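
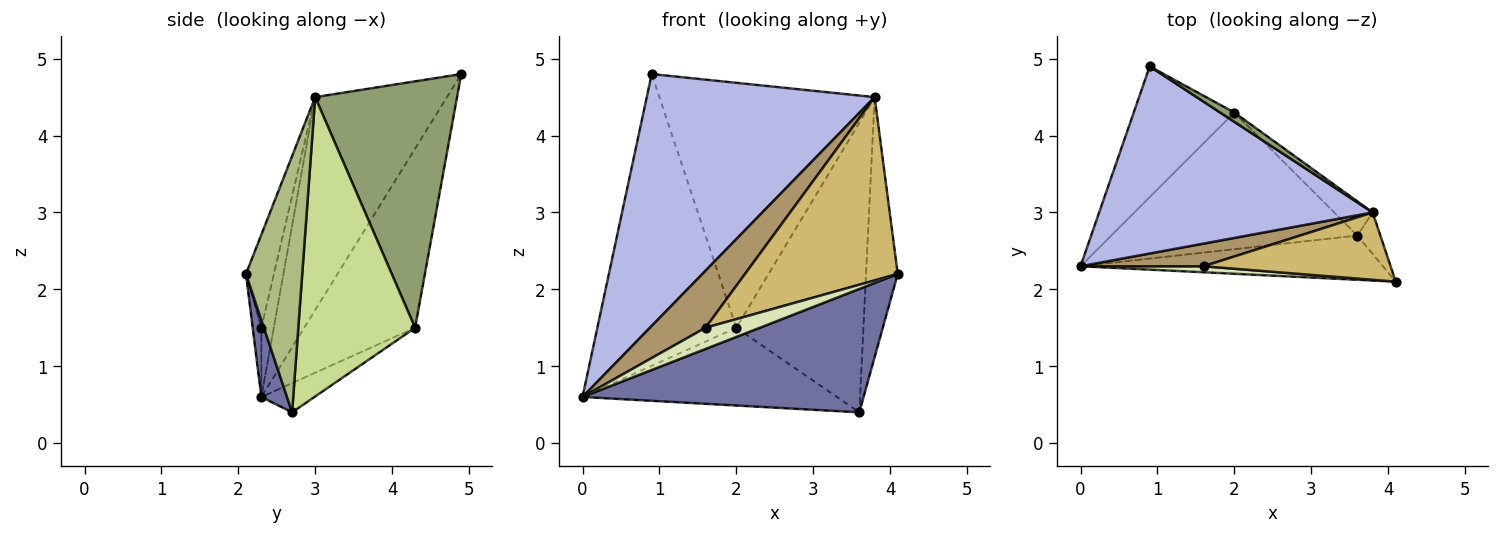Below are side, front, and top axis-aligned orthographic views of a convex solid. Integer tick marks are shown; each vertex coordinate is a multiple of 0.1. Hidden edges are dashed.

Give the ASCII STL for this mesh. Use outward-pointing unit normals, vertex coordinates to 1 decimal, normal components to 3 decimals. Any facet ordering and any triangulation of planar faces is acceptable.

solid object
 facet normal 0.086 -0.938 -0.336
  outer loop
   vertex 3.6 2.7 0.4
   vertex 4.1 2.1 2.2
   vertex 0.0 2.3 0.6
  endloop
 endfacet
 facet normal -0.589 0.738 -0.330
  outer loop
   vertex 2.0 4.3 1.5
   vertex 0.0 2.3 0.6
   vertex 0.9 4.9 4.8
  endloop
 endfacet
 facet normal -0.103 0.492 -0.865
  outer loop
   vertex 2.0 4.3 1.5
   vertex 3.6 2.7 0.4
   vertex 0.0 2.3 0.6
  endloop
 endfacet
 facet normal -0.421 -0.728 0.541
  outer loop
   vertex 3.8 3.0 4.5
   vertex 0.9 4.9 4.8
   vertex 0.0 2.3 0.6
  endloop
 endfacet
 facet normal 0.550 0.835 0.032
  outer loop
   vertex 3.8 3.0 4.5
   vertex 2.0 4.3 1.5
   vertex 0.9 4.9 4.8
  endloop
 endfacet
 facet normal 0.869 0.489 -0.078
  outer loop
   vertex 3.8 3.0 4.5
   vertex 4.1 2.1 2.2
   vertex 3.6 2.7 0.4
  endloop
 endfacet
 facet normal 0.674 0.734 -0.087
  outer loop
   vertex 3.8 3.0 4.5
   vertex 3.6 2.7 0.4
   vertex 2.0 4.3 1.5
  endloop
 endfacet
 facet normal -0.151 -0.951 0.269
  outer loop
   vertex 1.6 2.3 1.5
   vertex 0.0 2.3 0.6
   vertex 4.1 2.1 2.2
  endloop
 endfacet
 facet normal -0.203 -0.910 0.361
  outer loop
   vertex 1.6 2.3 1.5
   vertex 3.8 3.0 4.5
   vertex 0.0 2.3 0.6
  endloop
 endfacet
 facet normal -0.169 -0.925 0.340
  outer loop
   vertex 1.6 2.3 1.5
   vertex 4.1 2.1 2.2
   vertex 3.8 3.0 4.5
  endloop
 endfacet
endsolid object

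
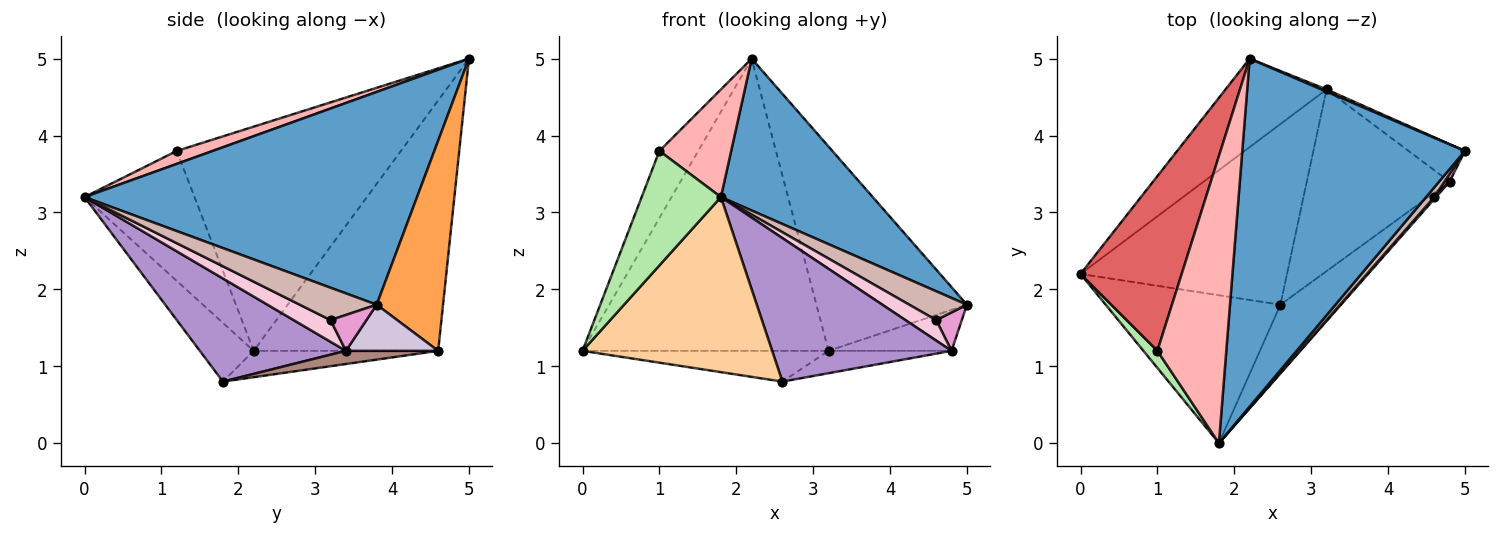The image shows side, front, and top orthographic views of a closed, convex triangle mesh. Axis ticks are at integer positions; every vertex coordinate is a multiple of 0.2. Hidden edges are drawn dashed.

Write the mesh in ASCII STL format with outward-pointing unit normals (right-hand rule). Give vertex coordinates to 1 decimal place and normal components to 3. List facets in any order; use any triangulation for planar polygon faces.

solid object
 facet normal 0.659 -0.301 0.689
  outer loop
   vertex 2.2 5.0 5.0
   vertex 1.8 0.0 3.2
   vertex 5.0 3.8 1.8
  endloop
 endfacet
 facet normal -0.583 0.778 -0.235
  outer loop
   vertex 3.2 4.6 1.2
   vertex 0.0 2.2 1.2
   vertex 2.2 5.0 5.0
  endloop
 endfacet
 facet normal 0.403 0.915 0.010
  outer loop
   vertex 3.2 4.6 1.2
   vertex 2.2 5.0 5.0
   vertex 5.0 3.8 1.8
  endloop
 endfacet
 facet normal -0.212 -0.747 -0.631
  outer loop
   vertex 2.6 1.8 0.8
   vertex 1.8 0.0 3.2
   vertex 0.0 2.2 1.2
  endloop
 endfacet
 facet normal -0.125 0.166 -0.978
  outer loop
   vertex 2.6 1.8 0.8
   vertex 0.0 2.2 1.2
   vertex 3.2 4.6 1.2
  endloop
 endfacet
 facet normal -0.808 -0.582 0.087
  outer loop
   vertex 1.0 1.2 3.8
   vertex 0.0 2.2 1.2
   vertex 1.8 0.0 3.2
  endloop
 endfacet
 facet normal -0.900 0.156 0.406
  outer loop
   vertex 1.0 1.2 3.8
   vertex 2.2 5.0 5.0
   vertex 0.0 2.2 1.2
  endloop
 endfacet
 facet normal 0.173 -0.346 0.922
  outer loop
   vertex 1.0 1.2 3.8
   vertex 1.8 0.0 3.2
   vertex 2.2 5.0 5.0
  endloop
 endfacet
 facet normal 0.592 -0.727 -0.348
  outer loop
   vertex 4.8 3.4 1.2
   vertex 1.8 0.0 3.2
   vertex 2.6 1.8 0.8
  endloop
 endfacet
 facet normal 0.484 0.645 -0.591
  outer loop
   vertex 4.8 3.4 1.2
   vertex 3.2 4.6 1.2
   vertex 5.0 3.8 1.8
  endloop
 endfacet
 facet normal 0.091 0.122 -0.988
  outer loop
   vertex 4.8 3.4 1.2
   vertex 2.6 1.8 0.8
   vertex 3.2 4.6 1.2
  endloop
 endfacet
 facet normal 0.784 -0.588 0.196
  outer loop
   vertex 4.6 3.2 1.6
   vertex 5.0 3.8 1.8
   vertex 1.8 0.0 3.2
  endloop
 endfacet
 facet normal 0.808 -0.577 0.115
  outer loop
   vertex 4.6 3.2 1.6
   vertex 4.8 3.4 1.2
   vertex 5.0 3.8 1.8
  endloop
 endfacet
 facet normal 0.767 -0.639 0.064
  outer loop
   vertex 4.6 3.2 1.6
   vertex 1.8 0.0 3.2
   vertex 4.8 3.4 1.2
  endloop
 endfacet
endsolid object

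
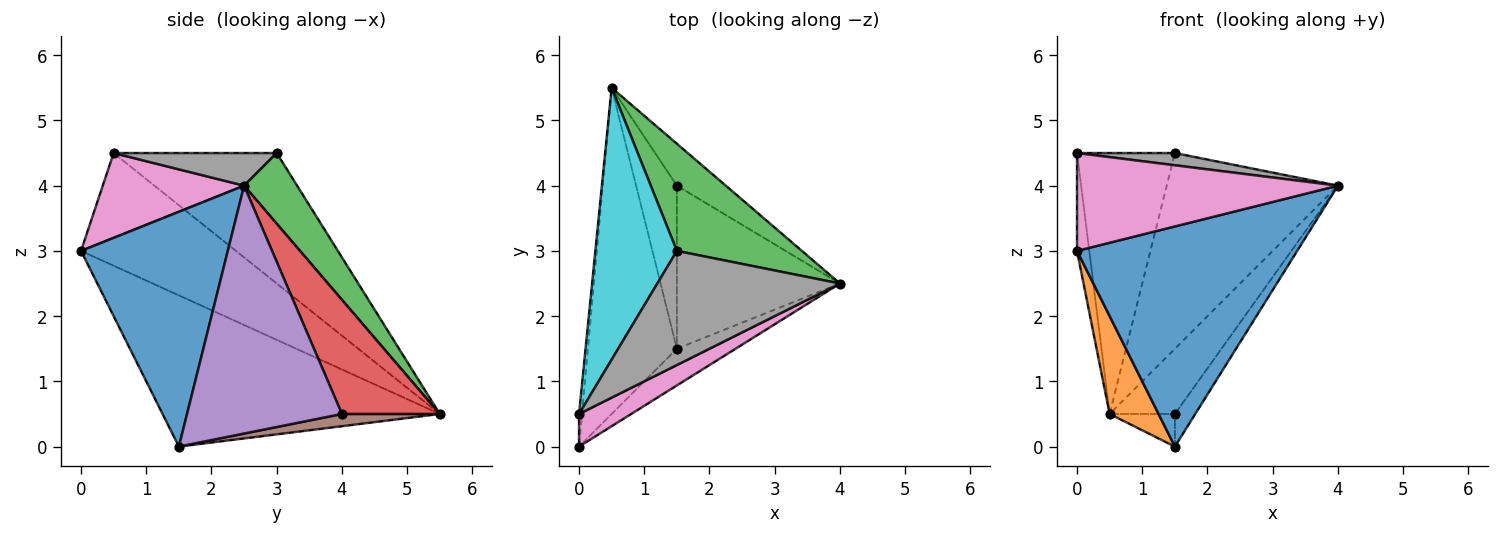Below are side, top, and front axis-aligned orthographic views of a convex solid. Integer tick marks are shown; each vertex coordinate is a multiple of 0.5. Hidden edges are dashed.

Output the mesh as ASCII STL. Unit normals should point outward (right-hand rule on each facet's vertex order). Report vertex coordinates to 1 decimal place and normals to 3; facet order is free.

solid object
 facet normal 0.549 -0.824 -0.137
  outer loop
   vertex 1.5 1.5 0.0
   vertex 4.0 2.5 4.0
   vertex 0.0 0.0 3.0
  endloop
 endfacet
 facet normal -0.852 -0.150 -0.501
  outer loop
   vertex 1.5 1.5 0.0
   vertex 0.0 0.0 3.0
   vertex 0.5 5.5 0.5
  endloop
 endfacet
 facet normal 0.262 0.846 0.464
  outer loop
   vertex 1.5 3.0 4.5
   vertex 4.0 2.5 4.0
   vertex 0.5 5.5 0.5
  endloop
 endfacet
 facet normal 0.784 0.522 -0.336
  outer loop
   vertex 1.5 4.0 0.5
   vertex 0.5 5.5 0.5
   vertex 4.0 2.5 4.0
  endloop
 endfacet
 facet normal 0.830 0.109 -0.546
  outer loop
   vertex 1.5 4.0 0.5
   vertex 4.0 2.5 4.0
   vertex 1.5 1.5 0.0
  endloop
 endfacet
 facet normal 0.282 0.188 -0.941
  outer loop
   vertex 1.5 4.0 0.5
   vertex 1.5 1.5 0.0
   vertex 0.5 5.5 0.5
  endloop
 endfacet
 facet normal 0.457 -0.844 0.281
  outer loop
   vertex 0.0 0.5 4.5
   vertex 0.0 0.0 3.0
   vertex 4.0 2.5 4.0
  endloop
 endfacet
 facet normal 0.175 -0.105 0.979
  outer loop
   vertex 0.0 0.5 4.5
   vertex 4.0 2.5 4.0
   vertex 1.5 3.0 4.5
  endloop
 endfacet
 facet normal -0.997 0.079 -0.026
  outer loop
   vertex 0.0 0.5 4.5
   vertex 0.5 5.5 0.5
   vertex 0.0 0.0 3.0
  endloop
 endfacet
 facet normal -0.756 0.453 0.472
  outer loop
   vertex 0.0 0.5 4.5
   vertex 1.5 3.0 4.5
   vertex 0.5 5.5 0.5
  endloop
 endfacet
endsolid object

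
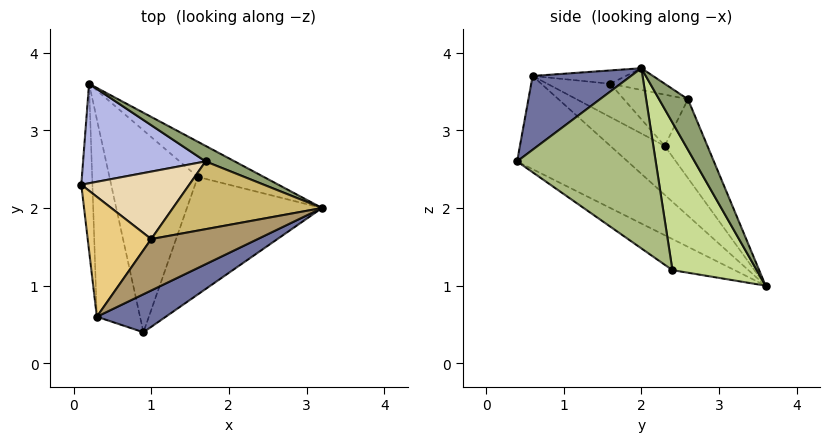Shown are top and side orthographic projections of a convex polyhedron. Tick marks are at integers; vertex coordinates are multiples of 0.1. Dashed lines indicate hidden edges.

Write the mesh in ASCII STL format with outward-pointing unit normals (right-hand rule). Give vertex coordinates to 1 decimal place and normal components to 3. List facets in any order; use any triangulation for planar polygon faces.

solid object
 facet normal 0.394 -0.842 0.368
  outer loop
   vertex 0.3 0.6 3.7
   vertex 0.9 0.4 2.6
   vertex 3.2 2.0 3.8
  endloop
 endfacet
 facet normal -0.950 -0.226 -0.216
  outer loop
   vertex 0.3 0.6 3.7
   vertex 0.1 2.3 2.8
   vertex 0.2 3.6 1.0
  endloop
 endfacet
 facet normal -0.840 -0.378 -0.389
  outer loop
   vertex 0.3 0.6 3.7
   vertex 0.2 3.6 1.0
   vertex 0.9 0.4 2.6
  endloop
 endfacet
 facet normal -0.346 0.770 0.537
  outer loop
   vertex 1.7 2.6 3.4
   vertex 0.2 3.6 1.0
   vertex 0.1 2.3 2.8
  endloop
 endfacet
 facet normal 0.322 0.928 0.186
  outer loop
   vertex 1.7 2.6 3.4
   vertex 3.2 2.0 3.8
   vertex 0.2 3.6 1.0
  endloop
 endfacet
 facet normal 0.655 -0.573 -0.492
  outer loop
   vertex 1.6 2.4 1.2
   vertex 3.2 2.0 3.8
   vertex 0.9 0.4 2.6
  endloop
 endfacet
 facet normal 0.646 0.706 -0.289
  outer loop
   vertex 1.6 2.4 1.2
   vertex 0.2 3.6 1.0
   vertex 3.2 2.0 3.8
  endloop
 endfacet
 facet normal -0.291 -0.478 -0.829
  outer loop
   vertex 1.6 2.4 1.2
   vertex 0.9 0.4 2.6
   vertex 0.2 3.6 1.0
  endloop
 endfacet
 facet normal -0.122 0.183 0.976
  outer loop
   vertex 1.0 1.6 3.6
   vertex 0.3 0.6 3.7
   vertex 3.2 2.0 3.8
  endloop
 endfacet
 facet normal -0.138 0.286 0.948
  outer loop
   vertex 1.0 1.6 3.6
   vertex 3.2 2.0 3.8
   vertex 1.7 2.6 3.4
  endloop
 endfacet
 facet normal -0.430 0.383 0.818
  outer loop
   vertex 1.0 1.6 3.6
   vertex 0.1 2.3 2.8
   vertex 0.3 0.6 3.7
  endloop
 endfacet
 facet normal -0.387 0.433 0.814
  outer loop
   vertex 1.0 1.6 3.6
   vertex 1.7 2.6 3.4
   vertex 0.1 2.3 2.8
  endloop
 endfacet
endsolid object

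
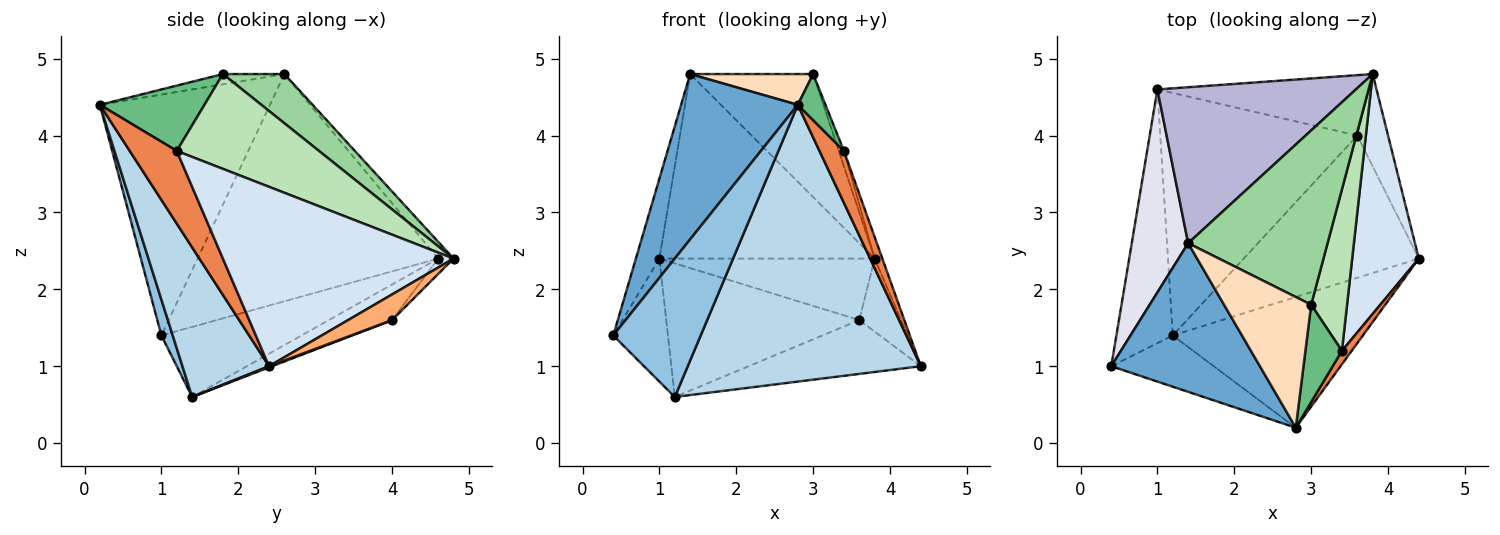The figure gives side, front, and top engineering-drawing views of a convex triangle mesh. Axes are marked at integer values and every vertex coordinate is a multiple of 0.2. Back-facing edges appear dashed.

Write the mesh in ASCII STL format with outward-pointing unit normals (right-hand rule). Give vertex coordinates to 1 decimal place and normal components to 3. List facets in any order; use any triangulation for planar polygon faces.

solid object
 facet normal -0.735 -0.504 0.453
  outer loop
   vertex 1.4 2.6 4.8
   vertex 0.4 1.0 1.4
   vertex 2.8 0.2 4.4
  endloop
 endfacet
 facet normal 0.121 -0.931 -0.345
  outer loop
   vertex 1.2 1.4 0.6
   vertex 2.8 0.2 4.4
   vertex 0.4 1.0 1.4
  endloop
 endfacet
 facet normal 0.318 -0.857 -0.405
  outer loop
   vertex 1.2 1.4 0.6
   vertex 4.4 2.4 1.0
   vertex 2.8 0.2 4.4
  endloop
 endfacet
 facet normal 0.937 0.031 0.348
  outer loop
   vertex 3.4 1.2 3.8
   vertex 4.4 2.4 1.0
   vertex 3.8 4.8 2.4
  endloop
 endfacet
 facet normal 0.881 -0.458 0.119
  outer loop
   vertex 3.4 1.2 3.8
   vertex 2.8 0.2 4.4
   vertex 4.4 2.4 1.0
  endloop
 endfacet
 facet normal 0.547 0.520 -0.656
  outer loop
   vertex 3.6 4.0 1.6
   vertex 3.8 4.8 2.4
   vertex 4.4 2.4 1.0
  endloop
 endfacet
 facet normal 0.006 0.354 -0.935
  outer loop
   vertex 3.6 4.0 1.6
   vertex 4.4 2.4 1.0
   vertex 1.2 1.4 0.6
  endloop
 endfacet
 facet normal -0.114 -0.228 0.967
  outer loop
   vertex 3.0 1.8 4.8
   vertex 1.4 2.6 4.8
   vertex 2.8 0.2 4.4
  endloop
 endfacet
 facet normal 0.851 -0.225 0.475
  outer loop
   vertex 3.0 1.8 4.8
   vertex 2.8 0.2 4.4
   vertex 3.4 1.2 3.8
  endloop
 endfacet
 facet normal 0.277 0.554 0.785
  outer loop
   vertex 3.0 1.8 4.8
   vertex 3.8 4.8 2.4
   vertex 1.4 2.6 4.8
  endloop
 endfacet
 facet normal 0.935 0.034 0.354
  outer loop
   vertex 3.0 1.8 4.8
   vertex 3.4 1.2 3.8
   vertex 3.8 4.8 2.4
  endloop
 endfacet
 facet normal -0.051 0.713 -0.700
  outer loop
   vertex 1.0 4.6 2.4
   vertex 3.8 4.8 2.4
   vertex 3.6 4.0 1.6
  endloop
 endfacet
 facet normal -0.156 0.477 -0.865
  outer loop
   vertex 1.0 4.6 2.4
   vertex 3.6 4.0 1.6
   vertex 1.2 1.4 0.6
  endloop
 endfacet
 facet normal -0.054 0.763 0.645
  outer loop
   vertex 1.0 4.6 2.4
   vertex 1.4 2.6 4.8
   vertex 3.8 4.8 2.4
  endloop
 endfacet
 facet normal -0.745 0.291 -0.600
  outer loop
   vertex 1.0 4.6 2.4
   vertex 1.2 1.4 0.6
   vertex 0.4 1.0 1.4
  endloop
 endfacet
 facet normal -0.966 0.094 0.240
  outer loop
   vertex 1.0 4.6 2.4
   vertex 0.4 1.0 1.4
   vertex 1.4 2.6 4.8
  endloop
 endfacet
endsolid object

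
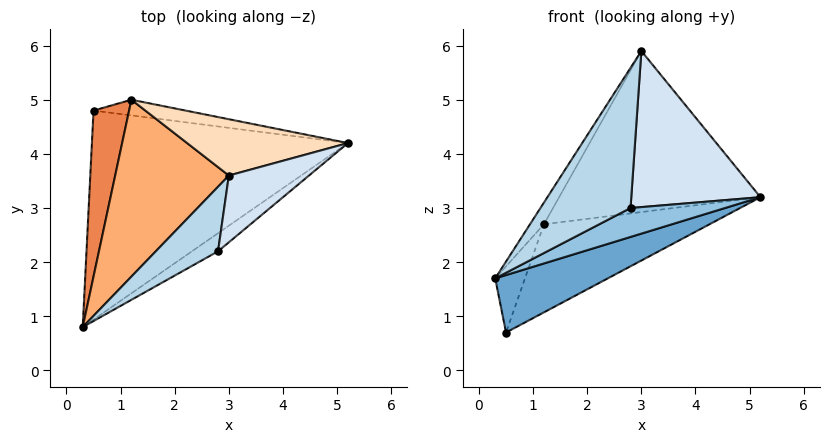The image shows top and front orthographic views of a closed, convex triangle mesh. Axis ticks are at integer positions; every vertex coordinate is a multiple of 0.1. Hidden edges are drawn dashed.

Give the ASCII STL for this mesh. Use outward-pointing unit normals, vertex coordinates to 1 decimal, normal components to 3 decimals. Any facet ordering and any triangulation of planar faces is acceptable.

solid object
 facet normal 0.432 -0.239 -0.870
  outer loop
   vertex 0.5 4.8 0.7
   vertex 5.2 4.2 3.2
   vertex 0.3 0.8 1.7
  endloop
 endfacet
 facet normal 0.600 -0.678 -0.424
  outer loop
   vertex 2.8 2.2 3.0
   vertex 0.3 0.8 1.7
   vertex 5.2 4.2 3.2
  endloop
 endfacet
 facet normal 0.279 -0.872 0.402
  outer loop
   vertex 2.8 2.2 3.0
   vertex 3.0 3.6 5.9
   vertex 0.3 0.8 1.7
  endloop
 endfacet
 facet normal 0.591 -0.741 0.317
  outer loop
   vertex 2.8 2.2 3.0
   vertex 5.2 4.2 3.2
   vertex 3.0 3.6 5.9
  endloop
 endfacet
 facet normal -0.940 0.126 0.316
  outer loop
   vertex 1.2 5.0 2.7
   vertex 0.5 4.8 0.7
   vertex 0.3 0.8 1.7
  endloop
 endfacet
 facet normal -0.858 0.062 0.510
  outer loop
   vertex 1.2 5.0 2.7
   vertex 0.3 0.8 1.7
   vertex 3.0 3.6 5.9
  endloop
 endfacet
 facet normal 0.214 0.962 -0.171
  outer loop
   vertex 1.2 5.0 2.7
   vertex 5.2 4.2 3.2
   vertex 0.5 4.8 0.7
  endloop
 endfacet
 facet normal 0.146 0.934 0.326
  outer loop
   vertex 1.2 5.0 2.7
   vertex 3.0 3.6 5.9
   vertex 5.2 4.2 3.2
  endloop
 endfacet
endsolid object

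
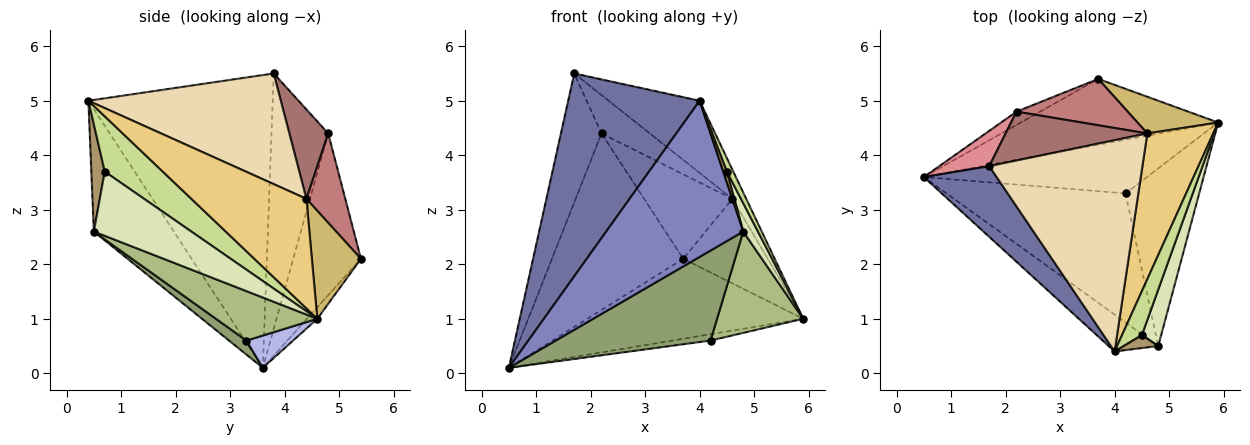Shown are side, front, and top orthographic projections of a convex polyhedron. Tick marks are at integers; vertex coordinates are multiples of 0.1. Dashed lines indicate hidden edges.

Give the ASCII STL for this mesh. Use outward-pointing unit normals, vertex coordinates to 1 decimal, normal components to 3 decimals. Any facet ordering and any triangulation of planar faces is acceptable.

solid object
 facet normal -0.798 -0.569 0.198
  outer loop
   vertex 1.7 3.8 5.5
   vertex 0.5 3.6 0.1
   vertex 4.0 0.4 5.0
  endloop
 endfacet
 facet normal -0.494 -0.846 -0.200
  outer loop
   vertex 4.8 0.5 2.6
   vertex 4.0 0.4 5.0
   vertex 0.5 3.6 0.1
  endloop
 endfacet
 facet normal -0.037 0.772 -0.635
  outer loop
   vertex 3.7 5.4 2.1
   vertex 5.9 4.6 1.0
   vertex 0.5 3.6 0.1
  endloop
 endfacet
 facet normal 0.142 0.116 -0.983
  outer loop
   vertex 4.2 3.3 0.6
   vertex 0.5 3.6 0.1
   vertex 5.9 4.6 1.0
  endloop
 endfacet
 facet normal 0.064 -0.571 -0.819
  outer loop
   vertex 4.2 3.3 0.6
   vertex 4.8 0.5 2.6
   vertex 0.5 3.6 0.1
  endloop
 endfacet
 facet normal 0.504 -0.428 -0.750
  outer loop
   vertex 4.2 3.3 0.6
   vertex 5.9 4.6 1.0
   vertex 4.8 0.5 2.6
  endloop
 endfacet
 facet normal 0.936 -0.103 0.336
  outer loop
   vertex 4.5 0.7 3.7
   vertex 5.9 4.6 1.0
   vertex 4.0 0.4 5.0
  endloop
 endfacet
 facet normal 0.948 -0.143 0.285
  outer loop
   vertex 4.5 0.7 3.7
   vertex 4.8 0.5 2.6
   vertex 5.9 4.6 1.0
  endloop
 endfacet
 facet normal 0.922 -0.250 0.297
  outer loop
   vertex 4.5 0.7 3.7
   vertex 4.0 0.4 5.0
   vertex 4.8 0.5 2.6
  endloop
 endfacet
 facet normal 0.470 0.810 0.351
  outer loop
   vertex 4.6 4.4 3.2
   vertex 5.9 4.6 1.0
   vertex 3.7 5.4 2.1
  endloop
 endfacet
 facet normal 0.852 0.103 0.513
  outer loop
   vertex 4.6 4.4 3.2
   vertex 4.0 0.4 5.0
   vertex 5.9 4.6 1.0
  endloop
 endfacet
 facet normal 0.564 0.267 0.781
  outer loop
   vertex 4.6 4.4 3.2
   vertex 1.7 3.8 5.5
   vertex 4.0 0.4 5.0
  endloop
 endfacet
 facet normal 0.445 0.553 0.705
  outer loop
   vertex 2.2 4.8 4.4
   vertex 1.7 3.8 5.5
   vertex 4.6 4.4 3.2
  endloop
 endfacet
 facet normal 0.361 0.818 0.448
  outer loop
   vertex 2.2 4.8 4.4
   vertex 4.6 4.4 3.2
   vertex 3.7 5.4 2.1
  endloop
 endfacet
 facet normal -0.803 0.575 0.157
  outer loop
   vertex 2.2 4.8 4.4
   vertex 0.5 3.6 0.1
   vertex 1.7 3.8 5.5
  endloop
 endfacet
 facet normal -0.457 0.887 -0.067
  outer loop
   vertex 2.2 4.8 4.4
   vertex 3.7 5.4 2.1
   vertex 0.5 3.6 0.1
  endloop
 endfacet
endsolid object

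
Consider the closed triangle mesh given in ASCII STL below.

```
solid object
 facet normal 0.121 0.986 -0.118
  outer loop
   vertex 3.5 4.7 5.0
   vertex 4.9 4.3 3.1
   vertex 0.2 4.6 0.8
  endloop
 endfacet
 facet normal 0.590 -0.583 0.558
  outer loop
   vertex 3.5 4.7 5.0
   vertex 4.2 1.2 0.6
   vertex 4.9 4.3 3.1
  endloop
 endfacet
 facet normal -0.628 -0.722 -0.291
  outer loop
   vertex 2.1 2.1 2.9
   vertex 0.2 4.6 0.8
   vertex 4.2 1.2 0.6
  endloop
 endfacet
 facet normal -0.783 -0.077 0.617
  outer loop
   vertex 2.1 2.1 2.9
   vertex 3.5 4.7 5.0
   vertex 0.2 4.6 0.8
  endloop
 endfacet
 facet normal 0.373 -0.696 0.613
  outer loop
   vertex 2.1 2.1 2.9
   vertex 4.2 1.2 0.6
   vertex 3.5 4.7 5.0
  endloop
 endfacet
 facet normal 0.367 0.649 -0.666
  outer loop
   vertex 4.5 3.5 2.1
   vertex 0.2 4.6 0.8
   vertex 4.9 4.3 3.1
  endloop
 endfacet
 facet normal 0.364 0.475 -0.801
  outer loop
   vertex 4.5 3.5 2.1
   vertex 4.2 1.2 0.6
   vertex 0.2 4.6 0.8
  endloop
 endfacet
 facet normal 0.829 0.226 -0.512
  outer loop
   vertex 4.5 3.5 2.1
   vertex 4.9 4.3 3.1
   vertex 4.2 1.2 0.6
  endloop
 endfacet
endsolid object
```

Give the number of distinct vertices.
6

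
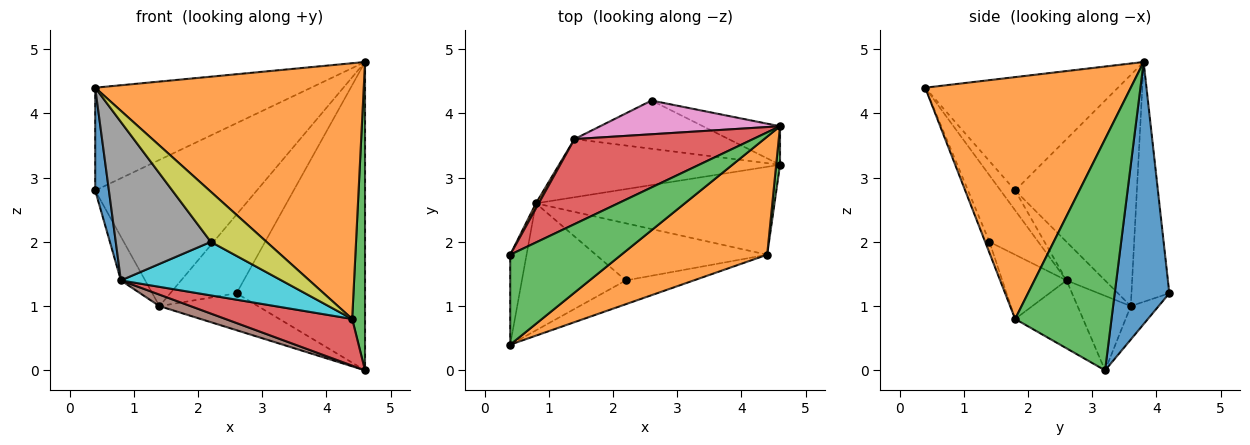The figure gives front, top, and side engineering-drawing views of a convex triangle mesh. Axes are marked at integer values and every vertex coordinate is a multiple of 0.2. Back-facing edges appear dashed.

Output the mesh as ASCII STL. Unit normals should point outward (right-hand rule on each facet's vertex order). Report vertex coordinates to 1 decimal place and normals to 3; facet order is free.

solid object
 facet normal 0.389 0.914 -0.114
  outer loop
   vertex 4.6 3.8 4.8
   vertex 4.6 3.2 0.0
   vertex 2.6 4.2 1.2
  endloop
 endfacet
 facet normal 0.571 -0.746 0.344
  outer loop
   vertex 4.4 1.8 0.8
   vertex 4.6 3.8 4.8
   vertex 0.4 0.4 4.4
  endloop
 endfacet
 facet normal 0.991 -0.132 0.017
  outer loop
   vertex 4.4 1.8 0.8
   vertex 4.6 3.2 0.0
   vertex 4.6 3.8 4.8
  endloop
 endfacet
 facet normal -0.244 -0.455 -0.857
  outer loop
   vertex 4.4 1.8 0.8
   vertex 0.8 2.6 1.4
   vertex 4.6 3.2 0.0
  endloop
 endfacet
 facet normal -0.169 0.600 -0.782
  outer loop
   vertex 1.4 3.6 1.0
   vertex 2.6 4.2 1.2
   vertex 4.6 3.2 0.0
  endloop
 endfacet
 facet normal -0.314 -0.184 -0.931
  outer loop
   vertex 1.4 3.6 1.0
   vertex 4.6 3.2 0.0
   vertex 0.8 2.6 1.4
  endloop
 endfacet
 facet normal -0.465 0.814 0.349
  outer loop
   vertex 1.4 3.6 1.0
   vertex 4.6 3.8 4.8
   vertex 2.6 4.2 1.2
  endloop
 endfacet
 facet normal -0.372 -0.724 -0.581
  outer loop
   vertex 2.2 1.4 2.0
   vertex 0.4 0.4 4.4
   vertex 0.8 2.6 1.4
  endloop
 endfacet
 facet normal -0.069 -0.901 -0.428
  outer loop
   vertex 2.2 1.4 2.0
   vertex 4.4 1.8 0.8
   vertex 0.4 0.4 4.4
  endloop
 endfacet
 facet normal -0.264 -0.660 -0.704
  outer loop
   vertex 2.2 1.4 2.0
   vertex 0.8 2.6 1.4
   vertex 4.4 1.8 0.8
  endloop
 endfacet
 facet normal -0.625 -0.588 -0.514
  outer loop
   vertex 0.4 1.8 2.8
   vertex 0.8 2.6 1.4
   vertex 0.4 0.4 4.4
  endloop
 endfacet
 facet normal -0.845 0.532 0.063
  outer loop
   vertex 0.4 1.8 2.8
   vertex 1.4 3.6 1.0
   vertex 0.8 2.6 1.4
  endloop
 endfacet
 facet normal -0.558 0.625 0.547
  outer loop
   vertex 0.4 1.8 2.8
   vertex 0.4 0.4 4.4
   vertex 4.6 3.8 4.8
  endloop
 endfacet
 facet normal -0.546 0.724 0.421
  outer loop
   vertex 0.4 1.8 2.8
   vertex 4.6 3.8 4.8
   vertex 1.4 3.6 1.0
  endloop
 endfacet
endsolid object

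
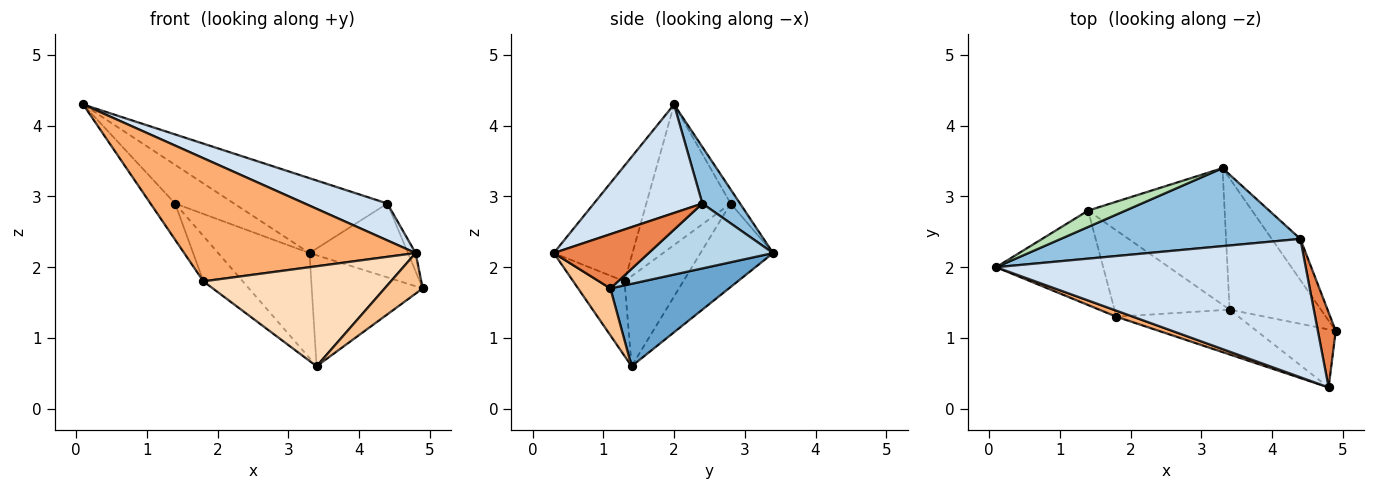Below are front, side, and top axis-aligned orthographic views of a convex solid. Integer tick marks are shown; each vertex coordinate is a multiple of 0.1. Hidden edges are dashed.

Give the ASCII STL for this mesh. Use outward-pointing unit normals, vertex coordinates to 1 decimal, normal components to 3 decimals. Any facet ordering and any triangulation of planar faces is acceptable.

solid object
 facet normal 0.567 0.531 -0.629
  outer loop
   vertex 3.4 1.4 0.6
   vertex 3.3 3.4 2.2
   vertex 4.9 1.1 1.7
  endloop
 endfacet
 facet normal 0.168 0.683 0.711
  outer loop
   vertex 4.4 2.4 2.9
   vertex 3.3 3.4 2.2
   vertex 0.1 2.0 4.3
  endloop
 endfacet
 facet normal 0.741 0.587 -0.327
  outer loop
   vertex 4.4 2.4 2.9
   vertex 4.9 1.1 1.7
   vertex 3.3 3.4 2.2
  endloop
 endfacet
 facet normal 0.321 -0.244 0.915
  outer loop
   vertex 4.8 0.3 2.2
   vertex 4.4 2.4 2.9
   vertex 0.1 2.0 4.3
  endloop
 endfacet
 facet normal 0.947 0.076 0.312
  outer loop
   vertex 4.8 0.3 2.2
   vertex 4.9 1.1 1.7
   vertex 4.4 2.4 2.9
  endloop
 endfacet
 facet normal -0.321 -0.946 0.046
  outer loop
   vertex 4.8 0.3 2.2
   vertex 0.1 2.0 4.3
   vertex 1.8 1.3 1.8
  endloop
 endfacet
 facet normal 0.437 -0.515 -0.737
  outer loop
   vertex 4.8 0.3 2.2
   vertex 3.4 1.4 0.6
   vertex 4.9 1.1 1.7
  endloop
 endfacet
 facet normal -0.242 -0.885 -0.397
  outer loop
   vertex 4.8 0.3 2.2
   vertex 1.8 1.3 1.8
   vertex 3.4 1.4 0.6
  endloop
 endfacet
 facet normal -0.436 0.549 -0.713
  outer loop
   vertex 1.4 2.8 2.9
   vertex 3.3 3.4 2.2
   vertex 3.4 1.4 0.6
  endloop
 endfacet
 facet normal -0.570 0.382 -0.728
  outer loop
   vertex 1.4 2.8 2.9
   vertex 3.4 1.4 0.6
   vertex 1.8 1.3 1.8
  endloop
 endfacet
 facet normal -0.146 0.911 0.385
  outer loop
   vertex 1.4 2.8 2.9
   vertex 0.1 2.0 4.3
   vertex 3.3 3.4 2.2
  endloop
 endfacet
 facet normal -0.775 0.226 -0.590
  outer loop
   vertex 1.4 2.8 2.9
   vertex 1.8 1.3 1.8
   vertex 0.1 2.0 4.3
  endloop
 endfacet
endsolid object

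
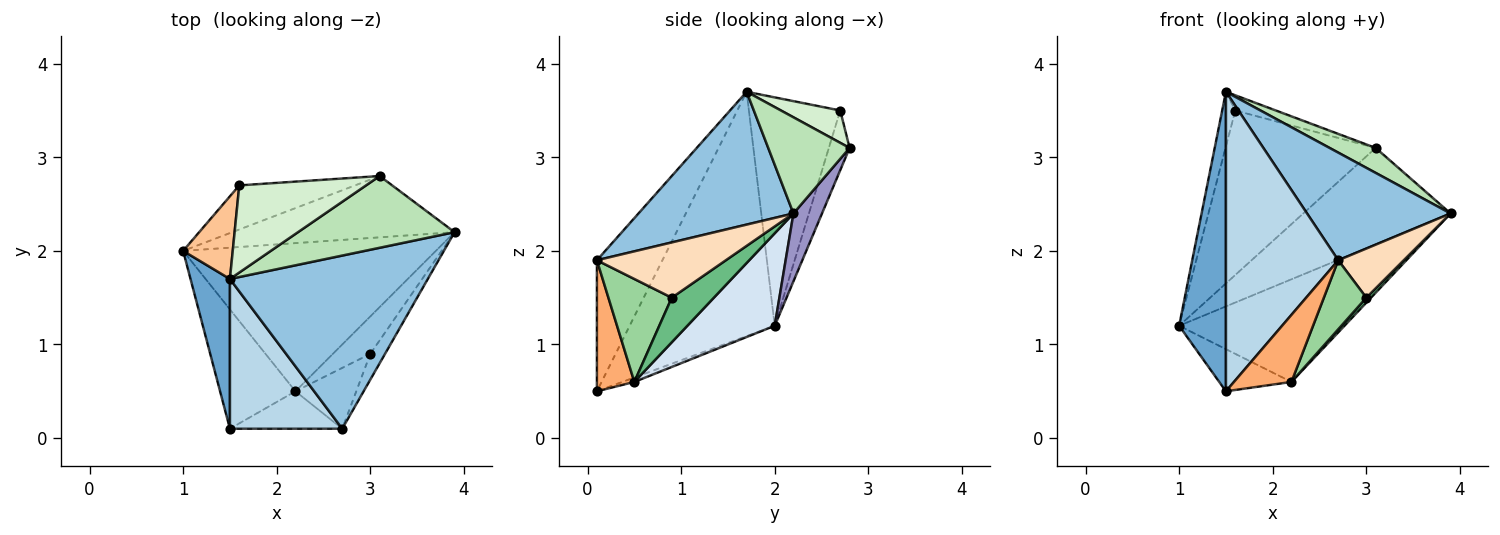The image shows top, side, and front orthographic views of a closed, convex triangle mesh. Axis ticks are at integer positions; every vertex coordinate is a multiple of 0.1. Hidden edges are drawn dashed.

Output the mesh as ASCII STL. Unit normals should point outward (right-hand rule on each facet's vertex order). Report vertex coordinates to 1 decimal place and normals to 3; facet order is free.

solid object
 facet normal -0.941 -0.303 0.152
  outer loop
   vertex 1.5 1.7 3.7
   vertex 1.0 2.0 1.2
   vertex 1.5 0.1 0.5
  endloop
 endfacet
 facet normal 0.495 -0.459 0.738
  outer loop
   vertex 2.7 0.1 1.9
   vertex 3.9 2.2 2.4
   vertex 1.5 1.7 3.7
  endloop
 endfacet
 facet normal -0.463 -0.793 0.396
  outer loop
   vertex 2.7 0.1 1.9
   vertex 1.5 1.7 3.7
   vertex 1.5 0.1 0.5
  endloop
 endfacet
 facet normal 0.288 0.545 -0.787
  outer loop
   vertex 2.2 0.5 0.6
   vertex 1.0 2.0 1.2
   vertex 3.9 2.2 2.4
  endloop
 endfacet
 facet normal -0.055 0.332 -0.942
  outer loop
   vertex 2.2 0.5 0.6
   vertex 1.5 0.1 0.5
   vertex 1.0 2.0 1.2
  endloop
 endfacet
 facet normal 0.494 -0.759 -0.424
  outer loop
   vertex 2.2 0.5 0.6
   vertex 2.7 0.1 1.9
   vertex 1.5 0.1 0.5
  endloop
 endfacet
 facet normal -0.968 0.139 0.210
  outer loop
   vertex 1.6 2.7 3.5
   vertex 1.0 2.0 1.2
   vertex 1.5 1.7 3.7
  endloop
 endfacet
 facet normal 0.867 -0.441 -0.231
  outer loop
   vertex 3.0 0.9 1.5
   vertex 3.9 2.2 2.4
   vertex 2.7 0.1 1.9
  endloop
 endfacet
 facet normal 0.763 -0.085 -0.641
  outer loop
   vertex 3.0 0.9 1.5
   vertex 2.2 0.5 0.6
   vertex 3.9 2.2 2.4
  endloop
 endfacet
 facet normal 0.746 -0.500 -0.441
  outer loop
   vertex 3.0 0.9 1.5
   vertex 2.7 0.1 1.9
   vertex 2.2 0.5 0.6
  endloop
 endfacet
 facet normal 0.502 -0.284 0.817
  outer loop
   vertex 3.1 2.8 3.1
   vertex 1.5 1.7 3.7
   vertex 3.9 2.2 2.4
  endloop
 endfacet
 facet normal 0.244 0.167 0.955
  outer loop
   vertex 3.1 2.8 3.1
   vertex 1.6 2.7 3.5
   vertex 1.5 1.7 3.7
  endloop
 endfacet
 facet normal 0.162 0.833 -0.529
  outer loop
   vertex 3.1 2.8 3.1
   vertex 3.9 2.2 2.4
   vertex 1.0 2.0 1.2
  endloop
 endfacet
 facet normal -0.132 0.957 -0.257
  outer loop
   vertex 3.1 2.8 3.1
   vertex 1.0 2.0 1.2
   vertex 1.6 2.7 3.5
  endloop
 endfacet
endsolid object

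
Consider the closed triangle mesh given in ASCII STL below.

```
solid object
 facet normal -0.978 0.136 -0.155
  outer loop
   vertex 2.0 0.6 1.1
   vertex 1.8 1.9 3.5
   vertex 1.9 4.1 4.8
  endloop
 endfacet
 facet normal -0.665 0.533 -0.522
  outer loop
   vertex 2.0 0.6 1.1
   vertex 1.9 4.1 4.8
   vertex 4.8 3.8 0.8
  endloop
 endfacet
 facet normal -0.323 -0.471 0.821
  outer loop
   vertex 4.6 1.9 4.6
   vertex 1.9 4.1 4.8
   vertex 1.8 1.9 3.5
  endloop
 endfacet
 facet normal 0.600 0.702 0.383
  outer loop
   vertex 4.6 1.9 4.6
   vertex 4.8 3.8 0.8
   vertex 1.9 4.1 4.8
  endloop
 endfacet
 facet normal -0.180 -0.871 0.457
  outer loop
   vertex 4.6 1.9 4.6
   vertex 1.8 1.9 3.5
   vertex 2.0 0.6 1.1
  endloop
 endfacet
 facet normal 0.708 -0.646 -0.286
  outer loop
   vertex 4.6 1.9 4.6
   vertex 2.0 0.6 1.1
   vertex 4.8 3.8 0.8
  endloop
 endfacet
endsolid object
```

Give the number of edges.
9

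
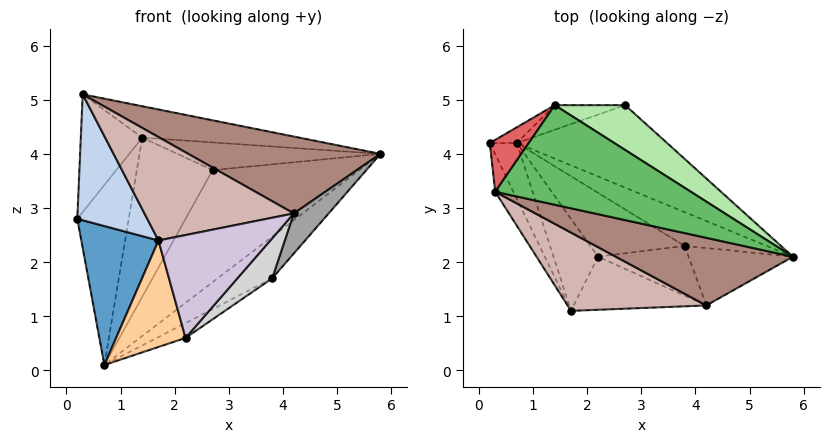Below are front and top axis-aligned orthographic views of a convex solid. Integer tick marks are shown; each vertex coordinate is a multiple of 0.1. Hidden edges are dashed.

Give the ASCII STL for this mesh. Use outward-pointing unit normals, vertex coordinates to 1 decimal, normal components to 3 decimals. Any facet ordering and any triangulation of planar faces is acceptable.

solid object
 facet normal -0.896 -0.412 -0.166
  outer loop
   vertex 0.7 4.2 0.1
   vertex 1.7 1.1 2.4
   vertex 0.2 4.2 2.8
  endloop
 endfacet
 facet normal -0.899 -0.419 -0.125
  outer loop
   vertex 0.3 3.3 5.1
   vertex 0.2 4.2 2.8
   vertex 1.7 1.1 2.4
  endloop
 endfacet
 facet normal 0.617 0.634 -0.466
  outer loop
   vertex 2.7 4.9 3.7
   vertex 5.8 2.1 4.0
   vertex 0.7 4.2 0.1
  endloop
 endfacet
 facet normal -0.644 -0.579 -0.500
  outer loop
   vertex 2.2 2.1 0.6
   vertex 1.7 1.1 2.4
   vertex 0.7 4.2 0.1
  endloop
 endfacet
 facet normal 0.248 0.291 0.924
  outer loop
   vertex 1.4 4.9 4.3
   vertex 0.3 3.3 5.1
   vertex 5.8 2.1 4.0
  endloop
 endfacet
 facet normal 0.365 0.489 0.792
  outer loop
   vertex 1.4 4.9 4.3
   vertex 5.8 2.1 4.0
   vertex 2.7 4.9 3.7
  endloop
 endfacet
 facet normal -0.720 0.635 0.280
  outer loop
   vertex 1.4 4.9 4.3
   vertex 0.2 4.2 2.8
   vertex 0.3 3.3 5.1
  endloop
 endfacet
 facet normal -0.427 0.901 -0.079
  outer loop
   vertex 1.4 4.9 4.3
   vertex 0.7 4.2 0.1
   vertex 0.2 4.2 2.8
  endloop
 endfacet
 facet normal -0.070 0.986 -0.153
  outer loop
   vertex 1.4 4.9 4.3
   vertex 2.7 4.9 3.7
   vertex 0.7 4.2 0.1
  endloop
 endfacet
 facet normal 0.126 -0.882 -0.455
  outer loop
   vertex 4.2 1.2 2.9
   vertex 1.7 1.1 2.4
   vertex 2.2 2.1 0.6
  endloop
 endfacet
 facet normal -0.032 -0.750 0.660
  outer loop
   vertex 4.2 1.2 2.9
   vertex 5.8 2.1 4.0
   vertex 0.3 3.3 5.1
  endloop
 endfacet
 facet normal -0.088 -0.794 0.601
  outer loop
   vertex 4.2 1.2 2.9
   vertex 0.3 3.3 5.1
   vertex 1.7 1.1 2.4
  endloop
 endfacet
 facet normal 0.625 0.607 -0.491
  outer loop
   vertex 3.8 2.3 1.7
   vertex 0.7 4.2 0.1
   vertex 5.8 2.1 4.0
  endloop
 endfacet
 facet normal 0.540 0.190 -0.820
  outer loop
   vertex 3.8 2.3 1.7
   vertex 2.2 2.1 0.6
   vertex 0.7 4.2 0.1
  endloop
 endfacet
 facet normal 0.663 -0.429 -0.614
  outer loop
   vertex 3.8 2.3 1.7
   vertex 5.8 2.1 4.0
   vertex 4.2 1.2 2.9
  endloop
 endfacet
 facet normal 0.523 -0.534 -0.664
  outer loop
   vertex 3.8 2.3 1.7
   vertex 4.2 1.2 2.9
   vertex 2.2 2.1 0.6
  endloop
 endfacet
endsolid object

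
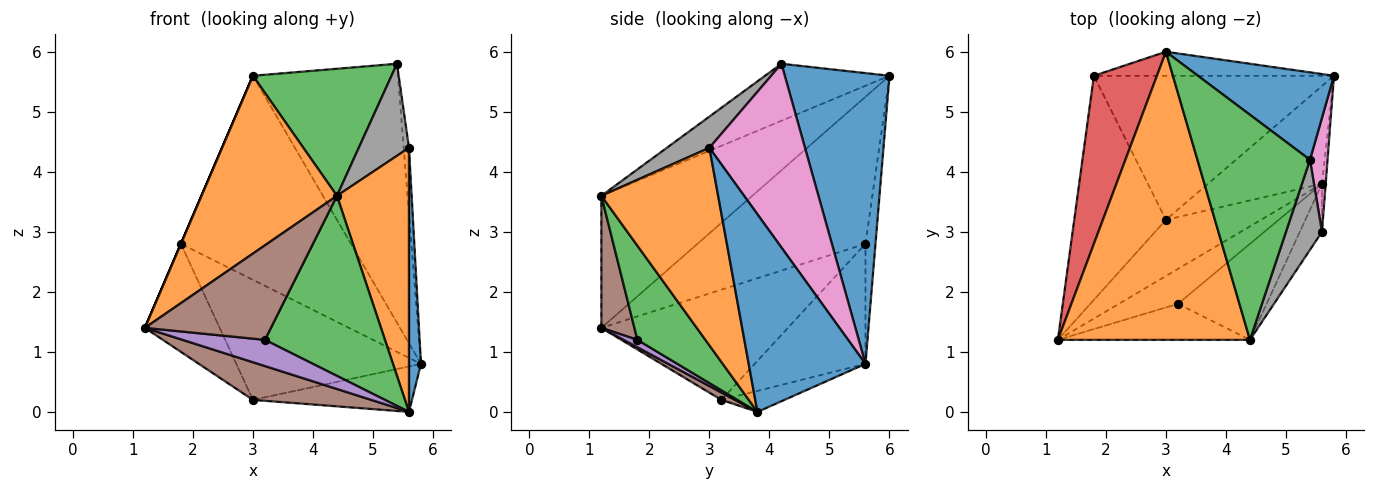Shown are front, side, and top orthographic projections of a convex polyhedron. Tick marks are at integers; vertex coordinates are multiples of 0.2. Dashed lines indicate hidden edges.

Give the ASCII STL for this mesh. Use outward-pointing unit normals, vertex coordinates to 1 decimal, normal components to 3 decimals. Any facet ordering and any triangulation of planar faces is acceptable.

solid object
 facet normal 0.565 0.782 0.264
  outer loop
   vertex 5.4 4.2 5.8
   vertex 5.8 5.6 0.8
   vertex 3.0 6.0 5.6
  endloop
 endfacet
 facet normal -0.505 -0.453 0.735
  outer loop
   vertex 4.4 1.2 3.6
   vertex 3.0 6.0 5.6
   vertex 1.2 1.2 1.4
  endloop
 endfacet
 facet normal -0.404 -0.450 0.797
  outer loop
   vertex 4.4 1.2 3.6
   vertex 5.4 4.2 5.8
   vertex 3.0 6.0 5.6
  endloop
 endfacet
 facet normal -0.919 0.000 0.394
  outer loop
   vertex 1.8 5.6 2.8
   vertex 1.2 1.2 1.4
   vertex 3.0 6.0 5.6
  endloop
 endfacet
 facet normal -0.058 0.991 -0.117
  outer loop
   vertex 1.8 5.6 2.8
   vertex 3.0 6.0 5.6
   vertex 5.8 5.6 0.8
  endloop
 endfacet
 facet normal 0.238 -0.908 -0.346
  outer loop
   vertex 3.2 1.8 1.2
   vertex 4.4 1.2 3.6
   vertex 1.2 1.2 1.4
  endloop
 endfacet
 facet normal 0.994 0.055 0.095
  outer loop
   vertex 5.6 3.0 4.4
   vertex 5.8 5.6 0.8
   vertex 5.4 4.2 5.8
  endloop
 endfacet
 facet normal 0.518 -0.611 0.598
  outer loop
   vertex 5.6 3.0 4.4
   vertex 5.4 4.2 5.8
   vertex 4.4 1.2 3.6
  endloop
 endfacet
 facet normal -0.735 0.295 -0.611
  outer loop
   vertex 3.0 3.2 0.2
   vertex 1.2 1.2 1.4
   vertex 1.8 5.6 2.8
  endloop
 endfacet
 facet normal -0.359 0.598 -0.717
  outer loop
   vertex 3.0 3.2 0.2
   vertex 1.8 5.6 2.8
   vertex 5.8 5.6 0.8
  endloop
 endfacet
 facet normal 0.995 -0.102 -0.019
  outer loop
   vertex 5.6 3.8 0.0
   vertex 5.8 5.6 0.8
   vertex 5.6 3.0 4.4
  endloop
 endfacet
 facet normal 0.847 -0.523 -0.095
  outer loop
   vertex 5.6 3.8 0.0
   vertex 5.6 3.0 4.4
   vertex 4.4 1.2 3.6
  endloop
 endfacet
 facet normal 0.447 -0.789 -0.421
  outer loop
   vertex 5.6 3.8 0.0
   vertex 4.4 1.2 3.6
   vertex 3.2 1.8 1.2
  endloop
 endfacet
 facet normal -0.165 0.416 -0.894
  outer loop
   vertex 5.6 3.8 0.0
   vertex 3.0 3.2 0.2
   vertex 5.8 5.6 0.8
  endloop
 endfacet
 facet normal 0.100 -0.597 -0.796
  outer loop
   vertex 5.6 3.8 0.0
   vertex 3.2 1.8 1.2
   vertex 1.2 1.2 1.4
  endloop
 endfacet
 facet normal 0.064 -0.555 -0.829
  outer loop
   vertex 5.6 3.8 0.0
   vertex 1.2 1.2 1.4
   vertex 3.0 3.2 0.2
  endloop
 endfacet
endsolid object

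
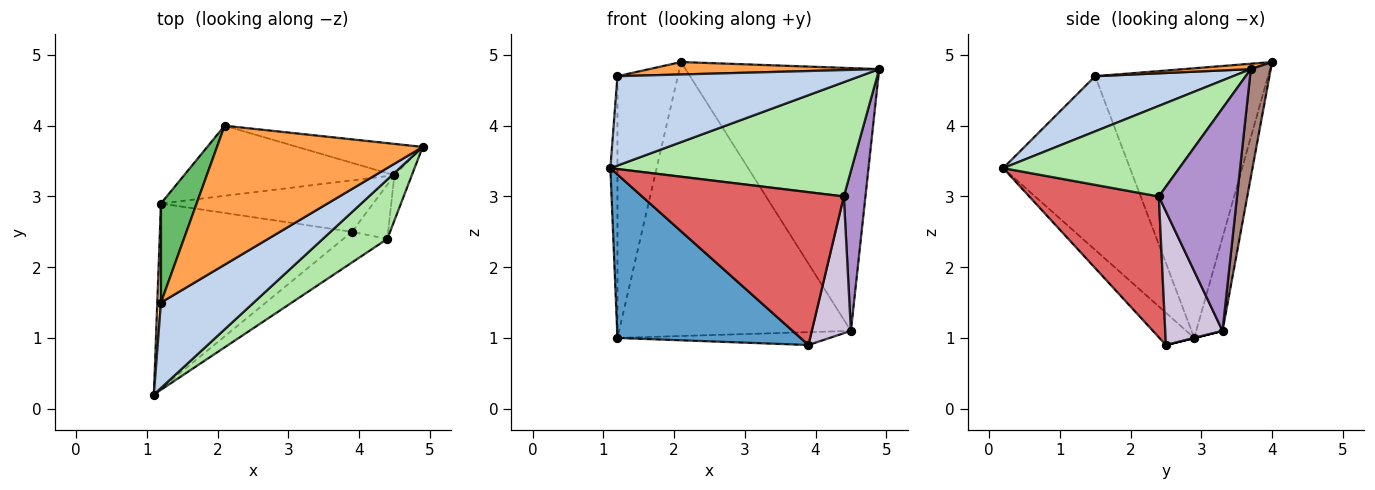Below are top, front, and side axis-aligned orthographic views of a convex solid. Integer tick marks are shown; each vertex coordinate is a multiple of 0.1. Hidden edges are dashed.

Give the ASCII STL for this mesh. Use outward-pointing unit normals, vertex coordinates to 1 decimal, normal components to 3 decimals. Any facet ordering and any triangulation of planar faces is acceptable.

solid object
 facet normal -0.125 -0.657 -0.744
  outer loop
   vertex 1.2 2.9 1.0
   vertex 3.9 2.5 0.9
   vertex 1.1 0.2 3.4
  endloop
 endfacet
 facet normal 0.380 -0.668 0.639
  outer loop
   vertex 1.2 1.5 4.7
   vertex 1.1 0.2 3.4
   vertex 4.9 3.7 4.8
  endloop
 endfacet
 facet normal 0.026 -0.089 0.996
  outer loop
   vertex 1.2 1.5 4.7
   vertex 4.9 3.7 4.8
   vertex 2.1 4.0 4.9
  endloop
 endfacet
 facet normal -0.998 0.056 0.021
  outer loop
   vertex 1.2 1.5 4.7
   vertex 1.2 2.9 1.0
   vertex 1.1 0.2 3.4
  endloop
 endfacet
 facet normal -0.937 0.327 0.124
  outer loop
   vertex 1.2 1.5 4.7
   vertex 2.1 4.0 4.9
   vertex 1.2 2.9 1.0
  endloop
 endfacet
 facet normal 0.543 -0.745 0.387
  outer loop
   vertex 4.4 2.4 3.0
   vertex 4.9 3.7 4.8
   vertex 1.1 0.2 3.4
  endloop
 endfacet
 facet normal 0.533 -0.830 -0.166
  outer loop
   vertex 4.4 2.4 3.0
   vertex 1.1 0.2 3.4
   vertex 3.9 2.5 0.9
  endloop
 endfacet
 facet normal 0.000 0.243 -0.970
  outer loop
   vertex 4.5 3.3 1.1
   vertex 3.9 2.5 0.9
   vertex 1.2 2.9 1.0
  endloop
 endfacet
 facet normal 0.961 -0.266 -0.075
  outer loop
   vertex 4.5 3.3 1.1
   vertex 4.9 3.7 4.8
   vertex 4.4 2.4 3.0
  endloop
 endfacet
 facet normal 0.806 -0.550 -0.218
  outer loop
   vertex 4.5 3.3 1.1
   vertex 4.4 2.4 3.0
   vertex 3.9 2.5 0.9
  endloop
 endfacet
 facet normal 0.102 0.988 -0.118
  outer loop
   vertex 4.5 3.3 1.1
   vertex 2.1 4.0 4.9
   vertex 4.9 3.7 4.8
  endloop
 endfacet
 facet normal -0.109 0.963 -0.246
  outer loop
   vertex 4.5 3.3 1.1
   vertex 1.2 2.9 1.0
   vertex 2.1 4.0 4.9
  endloop
 endfacet
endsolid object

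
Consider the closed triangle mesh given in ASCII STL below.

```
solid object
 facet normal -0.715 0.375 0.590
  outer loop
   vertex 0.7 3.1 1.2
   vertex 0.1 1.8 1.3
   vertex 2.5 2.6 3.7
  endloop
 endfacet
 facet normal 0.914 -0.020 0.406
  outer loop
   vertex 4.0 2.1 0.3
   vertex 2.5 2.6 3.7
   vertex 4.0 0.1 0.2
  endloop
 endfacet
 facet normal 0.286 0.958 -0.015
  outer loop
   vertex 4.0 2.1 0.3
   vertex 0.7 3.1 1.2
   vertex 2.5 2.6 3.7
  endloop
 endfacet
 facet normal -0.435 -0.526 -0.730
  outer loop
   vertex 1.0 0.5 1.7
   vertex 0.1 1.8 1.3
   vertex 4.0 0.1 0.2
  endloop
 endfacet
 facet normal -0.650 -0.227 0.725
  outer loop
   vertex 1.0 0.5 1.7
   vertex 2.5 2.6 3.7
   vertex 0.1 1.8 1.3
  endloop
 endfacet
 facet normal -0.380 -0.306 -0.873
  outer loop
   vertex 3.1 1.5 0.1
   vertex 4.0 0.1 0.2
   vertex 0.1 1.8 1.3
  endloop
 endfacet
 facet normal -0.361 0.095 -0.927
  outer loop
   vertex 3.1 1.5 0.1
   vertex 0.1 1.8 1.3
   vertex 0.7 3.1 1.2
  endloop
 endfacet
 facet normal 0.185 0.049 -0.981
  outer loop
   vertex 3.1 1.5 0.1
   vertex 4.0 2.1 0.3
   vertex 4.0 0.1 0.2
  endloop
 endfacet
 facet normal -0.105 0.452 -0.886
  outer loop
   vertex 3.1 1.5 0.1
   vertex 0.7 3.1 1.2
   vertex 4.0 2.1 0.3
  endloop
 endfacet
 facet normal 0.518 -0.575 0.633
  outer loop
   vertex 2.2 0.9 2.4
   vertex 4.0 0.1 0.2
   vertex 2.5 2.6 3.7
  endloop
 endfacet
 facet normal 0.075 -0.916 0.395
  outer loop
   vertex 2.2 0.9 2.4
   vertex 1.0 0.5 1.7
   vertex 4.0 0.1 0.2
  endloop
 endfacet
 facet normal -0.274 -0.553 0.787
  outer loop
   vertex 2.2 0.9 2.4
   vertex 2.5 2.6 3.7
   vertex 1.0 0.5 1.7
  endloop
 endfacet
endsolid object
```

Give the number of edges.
18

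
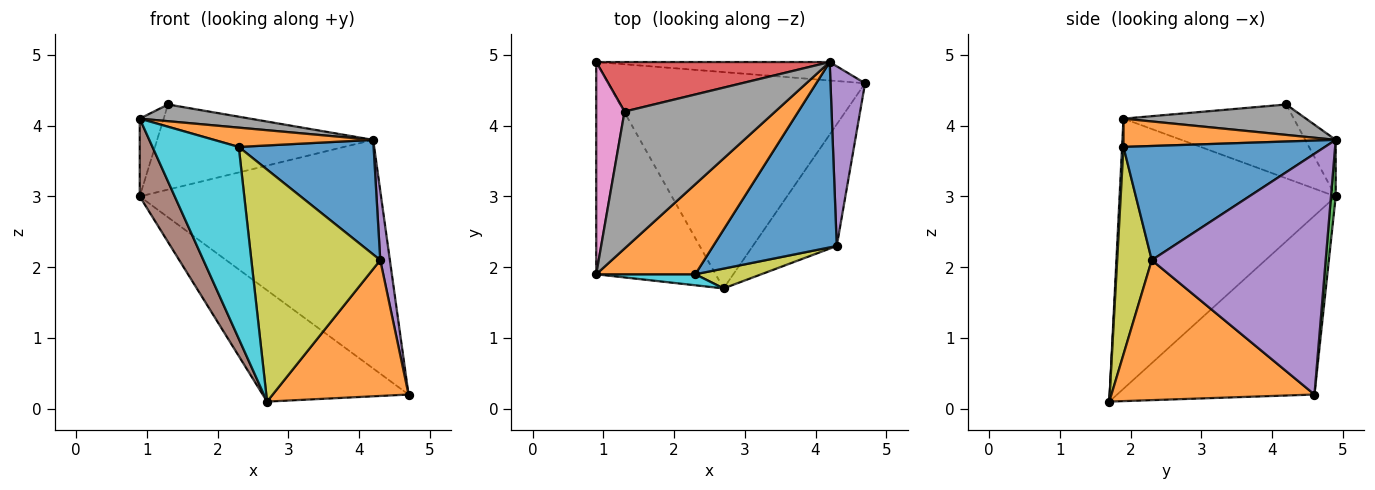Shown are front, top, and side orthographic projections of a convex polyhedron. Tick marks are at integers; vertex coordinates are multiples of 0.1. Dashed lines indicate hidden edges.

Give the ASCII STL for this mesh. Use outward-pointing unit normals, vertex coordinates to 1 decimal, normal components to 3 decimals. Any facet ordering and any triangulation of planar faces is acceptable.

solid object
 facet normal -0.526 0.389 -0.756
  outer loop
   vertex 2.7 1.7 0.1
   vertex 0.9 4.9 3.0
   vertex 4.7 4.6 0.2
  endloop
 endfacet
 facet normal 0.744 -0.498 -0.446
  outer loop
   vertex 4.3 2.3 2.1
   vertex 2.7 1.7 0.1
   vertex 4.7 4.6 0.2
  endloop
 endfacet
 facet normal 0.019 0.997 -0.080
  outer loop
   vertex 4.2 4.9 3.8
   vertex 4.7 4.6 0.2
   vertex 0.9 4.9 3.0
  endloop
 endfacet
 facet normal -0.121 0.858 0.499
  outer loop
   vertex 4.2 4.9 3.8
   vertex 0.9 4.9 3.0
   vertex 1.3 4.2 4.3
  endloop
 endfacet
 facet normal 0.988 -0.055 0.142
  outer loop
   vertex 4.2 4.9 3.8
   vertex 4.3 2.3 2.1
   vertex 4.7 4.6 0.2
  endloop
 endfacet
 facet normal -0.905 -0.147 -0.400
  outer loop
   vertex 0.9 1.9 4.1
   vertex 0.9 4.9 3.0
   vertex 2.7 1.7 0.1
  endloop
 endfacet
 facet normal -0.926 0.130 0.355
  outer loop
   vertex 0.9 1.9 4.1
   vertex 1.3 4.2 4.3
   vertex 0.9 4.9 3.0
  endloop
 endfacet
 facet normal 0.196 -0.119 0.973
  outer loop
   vertex 0.9 1.9 4.1
   vertex 4.2 4.9 3.8
   vertex 1.3 4.2 4.3
  endloop
 endfacet
 facet normal 0.258 -0.963 0.082
  outer loop
   vertex 2.3 1.9 3.7
   vertex 2.7 1.7 0.1
   vertex 4.3 2.3 2.1
  endloop
 endfacet
 facet normal 0.016 -0.998 0.057
  outer loop
   vertex 2.3 1.9 3.7
   vertex 0.9 1.9 4.1
   vertex 2.7 1.7 0.1
  endloop
 endfacet
 facet normal 0.618 -0.414 0.669
  outer loop
   vertex 2.3 1.9 3.7
   vertex 4.3 2.3 2.1
   vertex 4.2 4.9 3.8
  endloop
 endfacet
 facet normal 0.269 -0.202 0.942
  outer loop
   vertex 2.3 1.9 3.7
   vertex 4.2 4.9 3.8
   vertex 0.9 1.9 4.1
  endloop
 endfacet
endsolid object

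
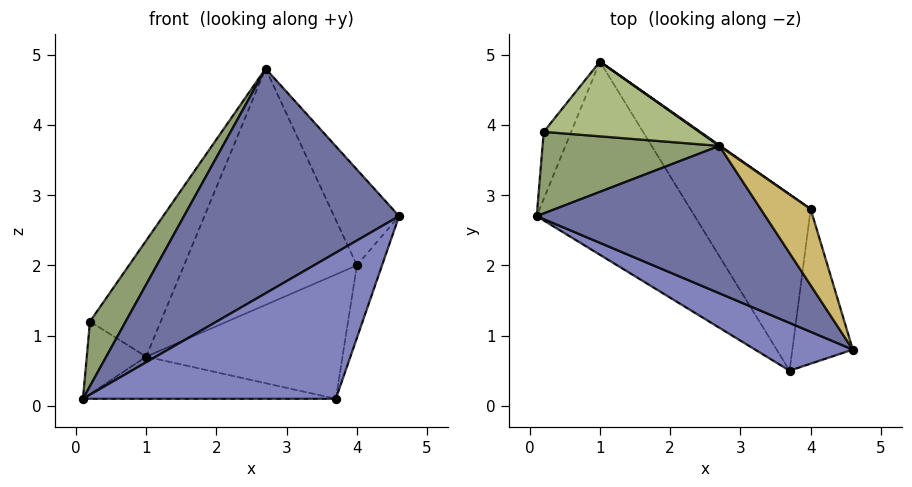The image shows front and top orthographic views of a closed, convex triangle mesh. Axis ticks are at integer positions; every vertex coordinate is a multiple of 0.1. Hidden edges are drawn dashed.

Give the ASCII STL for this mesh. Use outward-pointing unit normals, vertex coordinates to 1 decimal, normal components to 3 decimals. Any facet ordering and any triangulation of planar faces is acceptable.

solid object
 facet normal -0.557 -0.695 0.456
  outer loop
   vertex 2.7 3.7 4.8
   vertex 0.1 2.7 0.1
   vertex 4.6 0.8 2.7
  endloop
 endfacet
 facet normal -0.502 -0.822 0.269
  outer loop
   vertex 3.7 0.5 0.1
   vertex 4.6 0.8 2.7
   vertex 0.1 2.7 0.1
  endloop
 endfacet
 facet normal 0.129 0.211 -0.969
  outer loop
   vertex 3.7 0.5 0.1
   vertex 0.1 2.7 0.1
   vertex 1.0 4.9 0.7
  endloop
 endfacet
 facet normal -0.802 0.439 -0.406
  outer loop
   vertex 0.2 3.9 1.2
   vertex 1.0 4.9 0.7
   vertex 0.1 2.7 0.1
  endloop
 endfacet
 facet normal -0.763 -0.401 0.507
  outer loop
   vertex 0.2 3.9 1.2
   vertex 0.1 2.7 0.1
   vertex 2.7 3.7 4.8
  endloop
 endfacet
 facet normal -0.580 0.685 0.441
  outer loop
   vertex 0.2 3.9 1.2
   vertex 2.7 3.7 4.8
   vertex 1.0 4.9 0.7
  endloop
 endfacet
 facet normal 0.604 0.459 -0.651
  outer loop
   vertex 4.0 2.8 2.0
   vertex 3.7 0.5 0.1
   vertex 1.0 4.9 0.7
  endloop
 endfacet
 facet normal 0.573 0.820 0.002
  outer loop
   vertex 4.0 2.8 2.0
   vertex 1.0 4.9 0.7
   vertex 2.7 3.7 4.8
  endloop
 endfacet
 facet normal 0.927 0.159 -0.339
  outer loop
   vertex 4.0 2.8 2.0
   vertex 4.6 0.8 2.7
   vertex 3.7 0.5 0.1
  endloop
 endfacet
 facet normal 0.883 0.367 0.292
  outer loop
   vertex 4.0 2.8 2.0
   vertex 2.7 3.7 4.8
   vertex 4.6 0.8 2.7
  endloop
 endfacet
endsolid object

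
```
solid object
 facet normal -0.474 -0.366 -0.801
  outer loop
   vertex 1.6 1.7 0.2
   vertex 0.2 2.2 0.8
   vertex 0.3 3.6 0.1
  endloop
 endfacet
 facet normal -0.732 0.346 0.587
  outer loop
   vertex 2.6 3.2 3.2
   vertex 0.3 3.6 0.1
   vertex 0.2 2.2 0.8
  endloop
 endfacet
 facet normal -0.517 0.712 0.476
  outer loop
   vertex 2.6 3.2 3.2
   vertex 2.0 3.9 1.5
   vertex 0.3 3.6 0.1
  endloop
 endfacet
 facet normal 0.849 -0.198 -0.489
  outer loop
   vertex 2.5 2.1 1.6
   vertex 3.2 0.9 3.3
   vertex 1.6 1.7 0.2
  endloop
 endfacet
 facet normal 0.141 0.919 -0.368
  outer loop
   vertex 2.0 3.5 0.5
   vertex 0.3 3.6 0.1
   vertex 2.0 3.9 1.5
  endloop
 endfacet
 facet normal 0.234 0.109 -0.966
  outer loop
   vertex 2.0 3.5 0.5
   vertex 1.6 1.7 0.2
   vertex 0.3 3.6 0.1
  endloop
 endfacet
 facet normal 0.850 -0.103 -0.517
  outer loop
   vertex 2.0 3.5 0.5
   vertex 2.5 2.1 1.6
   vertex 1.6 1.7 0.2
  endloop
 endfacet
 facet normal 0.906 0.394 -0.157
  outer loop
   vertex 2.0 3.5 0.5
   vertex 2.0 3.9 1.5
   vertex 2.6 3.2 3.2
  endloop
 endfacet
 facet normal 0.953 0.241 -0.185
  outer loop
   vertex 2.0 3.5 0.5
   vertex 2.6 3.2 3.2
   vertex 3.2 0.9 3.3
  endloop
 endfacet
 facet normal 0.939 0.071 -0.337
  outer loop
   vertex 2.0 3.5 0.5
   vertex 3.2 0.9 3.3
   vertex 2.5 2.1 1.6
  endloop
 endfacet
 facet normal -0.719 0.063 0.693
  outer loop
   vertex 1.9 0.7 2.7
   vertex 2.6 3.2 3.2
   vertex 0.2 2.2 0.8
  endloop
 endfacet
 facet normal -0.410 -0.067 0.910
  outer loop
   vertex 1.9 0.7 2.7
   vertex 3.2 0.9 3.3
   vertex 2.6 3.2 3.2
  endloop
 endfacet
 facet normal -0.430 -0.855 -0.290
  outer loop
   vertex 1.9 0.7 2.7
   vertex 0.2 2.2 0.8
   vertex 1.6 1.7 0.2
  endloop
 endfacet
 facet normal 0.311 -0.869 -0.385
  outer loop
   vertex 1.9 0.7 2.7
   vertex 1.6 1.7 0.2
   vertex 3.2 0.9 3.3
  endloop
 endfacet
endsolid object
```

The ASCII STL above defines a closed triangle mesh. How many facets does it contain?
14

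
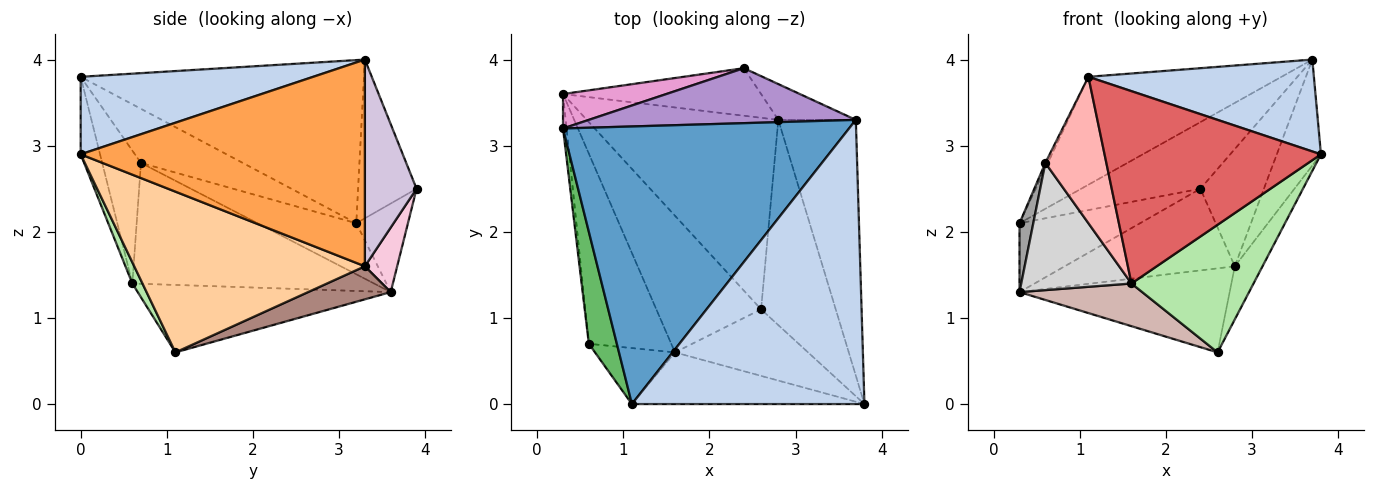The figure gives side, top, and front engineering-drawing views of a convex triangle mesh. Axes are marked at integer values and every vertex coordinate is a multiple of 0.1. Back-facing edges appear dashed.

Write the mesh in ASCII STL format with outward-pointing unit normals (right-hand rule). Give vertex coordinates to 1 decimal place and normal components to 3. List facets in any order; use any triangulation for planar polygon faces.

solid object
 facet normal -0.469 0.320 0.823
  outer loop
   vertex 1.1 0.0 3.8
   vertex 3.7 3.3 4.0
   vertex 0.3 3.2 2.1
  endloop
 endfacet
 facet normal 0.302 -0.293 0.907
  outer loop
   vertex 1.1 0.0 3.8
   vertex 3.8 0.0 2.9
   vertex 3.7 3.3 4.0
  endloop
 endfacet
 facet normal 0.927 0.144 -0.347
  outer loop
   vertex 2.8 3.3 1.6
   vertex 3.7 3.3 4.0
   vertex 3.8 0.0 2.9
  endloop
 endfacet
 facet normal 0.902 0.108 -0.419
  outer loop
   vertex 2.8 3.3 1.6
   vertex 3.8 0.0 2.9
   vertex 2.6 1.1 0.6
  endloop
 endfacet
 facet normal -0.888 0.022 0.459
  outer loop
   vertex 0.6 0.7 2.8
   vertex 1.1 0.0 3.8
   vertex 0.3 3.2 2.1
  endloop
 endfacet
 facet normal 0.073 -0.884 -0.461
  outer loop
   vertex 1.6 0.6 1.4
   vertex 2.6 1.1 0.6
   vertex 3.8 0.0 2.9
  endloop
 endfacet
 facet normal -0.086 -0.962 -0.258
  outer loop
   vertex 1.6 0.6 1.4
   vertex 3.8 0.0 2.9
   vertex 1.1 0.0 3.8
  endloop
 endfacet
 facet normal -0.510 -0.803 -0.307
  outer loop
   vertex 1.6 0.6 1.4
   vertex 1.1 0.0 3.8
   vertex 0.6 0.7 2.8
  endloop
 endfacet
 facet normal -0.354 0.721 0.595
  outer loop
   vertex 2.4 3.9 2.5
   vertex 0.3 3.2 2.1
   vertex 3.7 3.3 4.0
  endloop
 endfacet
 facet normal 0.614 0.755 -0.230
  outer loop
   vertex 2.4 3.9 2.5
   vertex 3.7 3.3 4.0
   vertex 2.8 3.3 1.6
  endloop
 endfacet
 facet normal 0.156 0.397 -0.904
  outer loop
   vertex 0.3 3.6 1.3
   vertex 2.8 3.3 1.6
   vertex 2.6 1.1 0.6
  endloop
 endfacet
 facet normal -0.524 -0.254 -0.813
  outer loop
   vertex 0.3 3.6 1.3
   vertex 2.6 1.1 0.6
   vertex 1.6 0.6 1.4
  endloop
 endfacet
 facet normal -0.358 0.835 0.418
  outer loop
   vertex 0.3 3.6 1.3
   vertex 0.3 3.2 2.1
   vertex 2.4 3.9 2.5
  endloop
 endfacet
 facet normal 0.162 0.853 -0.497
  outer loop
   vertex 0.3 3.6 1.3
   vertex 2.4 3.9 2.5
   vertex 2.8 3.3 1.6
  endloop
 endfacet
 facet normal -0.988 -0.138 -0.069
  outer loop
   vertex 0.3 3.6 1.3
   vertex 0.6 0.7 2.8
   vertex 0.3 3.2 2.1
  endloop
 endfacet
 facet normal -0.773 -0.353 -0.527
  outer loop
   vertex 0.3 3.6 1.3
   vertex 1.6 0.6 1.4
   vertex 0.6 0.7 2.8
  endloop
 endfacet
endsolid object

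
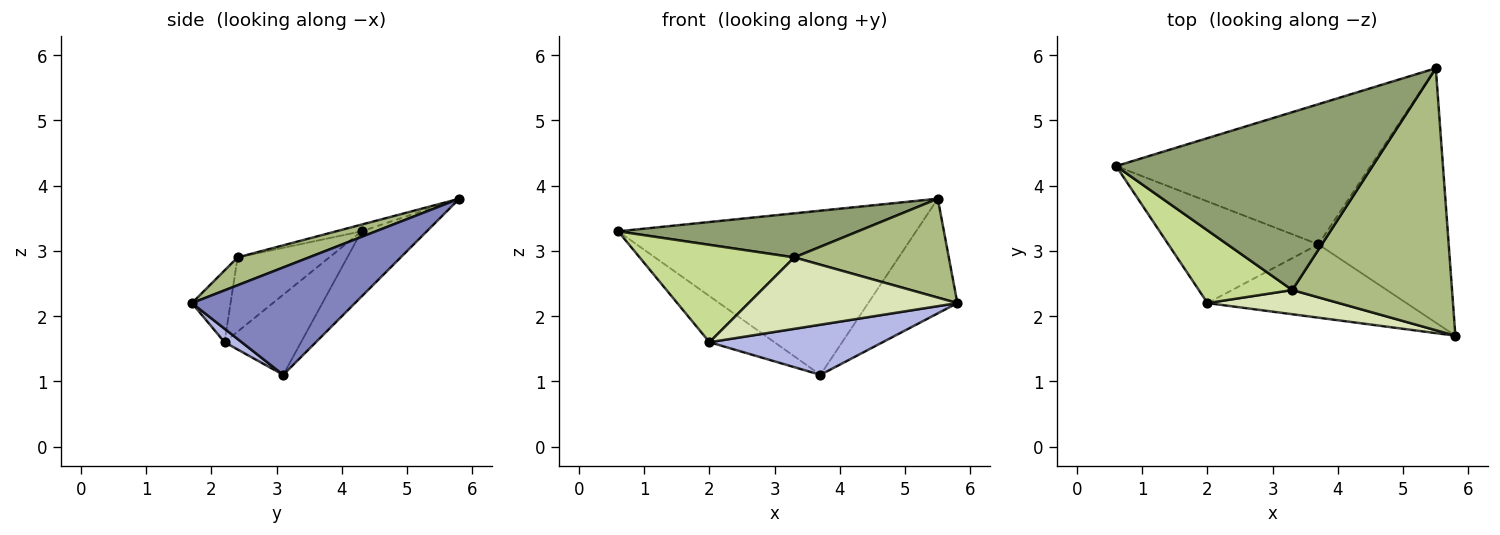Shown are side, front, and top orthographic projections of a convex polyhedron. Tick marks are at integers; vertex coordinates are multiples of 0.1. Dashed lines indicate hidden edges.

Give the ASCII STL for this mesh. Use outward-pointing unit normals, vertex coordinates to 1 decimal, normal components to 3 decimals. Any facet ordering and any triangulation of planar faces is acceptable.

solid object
 facet normal -0.164 0.750 -0.641
  outer loop
   vertex 3.7 3.1 1.1
   vertex 0.6 4.3 3.3
   vertex 5.5 5.8 3.8
  endloop
 endfacet
 facet normal 0.601 0.328 -0.729
  outer loop
   vertex 3.7 3.1 1.1
   vertex 5.5 5.8 3.8
   vertex 5.8 1.7 2.2
  endloop
 endfacet
 facet normal -0.437 0.371 -0.819
  outer loop
   vertex 2.0 2.2 1.6
   vertex 0.6 4.3 3.3
   vertex 3.7 3.1 1.1
  endloop
 endfacet
 facet normal 0.056 -0.564 -0.824
  outer loop
   vertex 2.0 2.2 1.6
   vertex 3.7 3.1 1.1
   vertex 5.8 1.7 2.2
  endloop
 endfacet
 facet normal -0.025 -0.240 0.970
  outer loop
   vertex 3.3 2.4 2.9
   vertex 5.5 5.8 3.8
   vertex 0.6 4.3 3.3
  endloop
 endfacet
 facet normal 0.161 -0.349 0.923
  outer loop
   vertex 3.3 2.4 2.9
   vertex 5.8 1.7 2.2
   vertex 5.5 5.8 3.8
  endloop
 endfacet
 facet normal -0.429 -0.724 0.540
  outer loop
   vertex 3.3 2.4 2.9
   vertex 0.6 4.3 3.3
   vertex 2.0 2.2 1.6
  endloop
 endfacet
 facet normal -0.173 -0.933 0.316
  outer loop
   vertex 3.3 2.4 2.9
   vertex 2.0 2.2 1.6
   vertex 5.8 1.7 2.2
  endloop
 endfacet
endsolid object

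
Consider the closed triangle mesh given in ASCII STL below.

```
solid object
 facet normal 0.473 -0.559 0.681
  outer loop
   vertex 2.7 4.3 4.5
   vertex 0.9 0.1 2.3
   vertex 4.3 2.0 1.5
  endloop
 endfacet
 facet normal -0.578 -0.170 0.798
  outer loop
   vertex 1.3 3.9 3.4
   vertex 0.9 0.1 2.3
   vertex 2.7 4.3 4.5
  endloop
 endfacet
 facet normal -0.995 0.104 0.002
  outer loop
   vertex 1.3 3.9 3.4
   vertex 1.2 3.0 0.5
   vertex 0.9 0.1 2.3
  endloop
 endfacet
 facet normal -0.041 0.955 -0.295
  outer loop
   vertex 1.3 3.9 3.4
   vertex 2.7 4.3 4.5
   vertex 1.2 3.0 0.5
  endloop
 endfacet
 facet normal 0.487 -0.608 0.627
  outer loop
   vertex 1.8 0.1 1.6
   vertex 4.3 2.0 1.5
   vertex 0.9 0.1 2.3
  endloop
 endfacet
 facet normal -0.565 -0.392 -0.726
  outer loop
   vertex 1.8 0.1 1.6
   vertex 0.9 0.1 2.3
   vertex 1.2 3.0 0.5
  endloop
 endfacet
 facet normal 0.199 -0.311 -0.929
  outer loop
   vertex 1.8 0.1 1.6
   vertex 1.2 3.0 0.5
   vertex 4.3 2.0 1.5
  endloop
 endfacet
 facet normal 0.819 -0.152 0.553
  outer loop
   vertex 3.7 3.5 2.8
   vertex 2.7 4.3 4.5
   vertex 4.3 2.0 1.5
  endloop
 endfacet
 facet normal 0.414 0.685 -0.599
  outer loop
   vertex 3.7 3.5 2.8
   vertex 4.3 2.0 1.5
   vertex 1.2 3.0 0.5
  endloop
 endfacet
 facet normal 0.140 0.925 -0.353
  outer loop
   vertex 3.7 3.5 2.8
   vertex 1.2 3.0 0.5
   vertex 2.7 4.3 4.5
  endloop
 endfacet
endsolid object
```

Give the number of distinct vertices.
7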